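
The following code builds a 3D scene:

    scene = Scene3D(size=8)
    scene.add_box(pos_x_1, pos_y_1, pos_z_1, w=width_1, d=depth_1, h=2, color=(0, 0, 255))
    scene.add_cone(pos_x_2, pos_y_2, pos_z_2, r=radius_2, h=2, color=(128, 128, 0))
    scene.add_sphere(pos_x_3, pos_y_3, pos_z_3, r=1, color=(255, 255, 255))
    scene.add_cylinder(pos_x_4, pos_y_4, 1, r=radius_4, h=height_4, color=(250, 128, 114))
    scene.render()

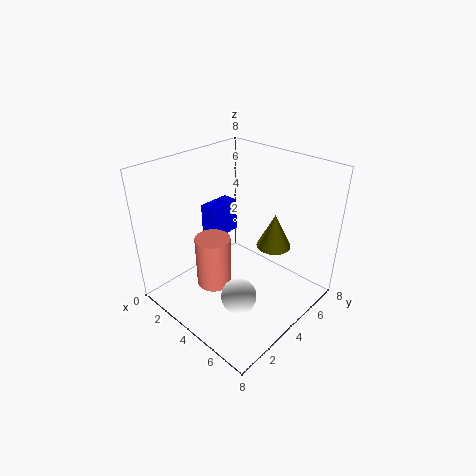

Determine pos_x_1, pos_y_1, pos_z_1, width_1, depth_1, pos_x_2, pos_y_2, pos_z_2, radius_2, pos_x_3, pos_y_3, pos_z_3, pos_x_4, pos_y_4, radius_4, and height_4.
pos_x_1 = 1, pos_y_1 = 4, pos_z_1 = 3, width_1 = 1, depth_1 = 2, pos_x_2 = 5, pos_y_2 = 6, pos_z_2 = 3, radius_2 = 1, pos_x_3 = 5, pos_y_3 = 3, pos_z_3 = 1, pos_x_4 = 3, pos_y_4 = 3, radius_4 = 1, height_4 = 3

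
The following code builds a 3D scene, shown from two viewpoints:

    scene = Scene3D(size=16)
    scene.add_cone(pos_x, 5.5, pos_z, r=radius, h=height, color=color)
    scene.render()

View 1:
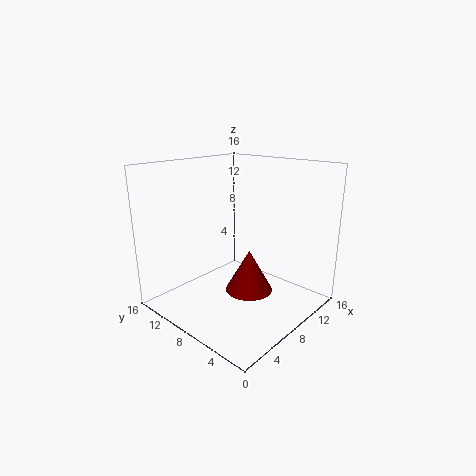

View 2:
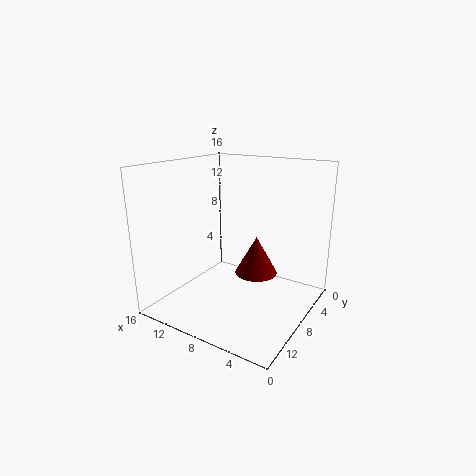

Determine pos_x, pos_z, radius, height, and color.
pos_x = 7
pos_z = 3
radius = 2.5
height = 4.5
color = 'maroon'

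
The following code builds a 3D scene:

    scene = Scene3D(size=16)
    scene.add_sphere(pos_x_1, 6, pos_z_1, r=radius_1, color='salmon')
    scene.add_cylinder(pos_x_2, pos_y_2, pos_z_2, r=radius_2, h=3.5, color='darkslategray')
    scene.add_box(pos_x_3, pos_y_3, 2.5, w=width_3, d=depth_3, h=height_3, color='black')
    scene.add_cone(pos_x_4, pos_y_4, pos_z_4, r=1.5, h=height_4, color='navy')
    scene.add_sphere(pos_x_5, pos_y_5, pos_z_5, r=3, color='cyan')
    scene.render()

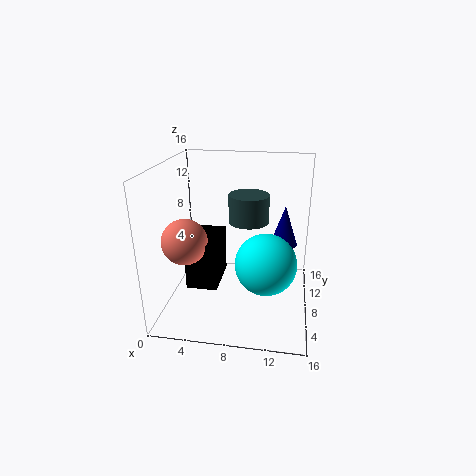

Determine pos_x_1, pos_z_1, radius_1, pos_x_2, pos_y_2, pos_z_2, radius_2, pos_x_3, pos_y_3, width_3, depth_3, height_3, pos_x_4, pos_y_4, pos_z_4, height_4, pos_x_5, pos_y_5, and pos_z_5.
pos_x_1 = 2.5; pos_z_1 = 8; radius_1 = 2.5; pos_x_2 = 8.5; pos_y_2 = 13; pos_z_2 = 8; radius_2 = 2.5; pos_x_3 = 2.5; pos_y_3 = 5.5; width_3 = 3.5; depth_3 = 5.5; height_3 = 5.5; pos_x_4 = 13; pos_y_4 = 9.5; pos_z_4 = 7; height_4 = 4.5; pos_x_5 = 11.5; pos_y_5 = 3.5; pos_z_5 = 7.5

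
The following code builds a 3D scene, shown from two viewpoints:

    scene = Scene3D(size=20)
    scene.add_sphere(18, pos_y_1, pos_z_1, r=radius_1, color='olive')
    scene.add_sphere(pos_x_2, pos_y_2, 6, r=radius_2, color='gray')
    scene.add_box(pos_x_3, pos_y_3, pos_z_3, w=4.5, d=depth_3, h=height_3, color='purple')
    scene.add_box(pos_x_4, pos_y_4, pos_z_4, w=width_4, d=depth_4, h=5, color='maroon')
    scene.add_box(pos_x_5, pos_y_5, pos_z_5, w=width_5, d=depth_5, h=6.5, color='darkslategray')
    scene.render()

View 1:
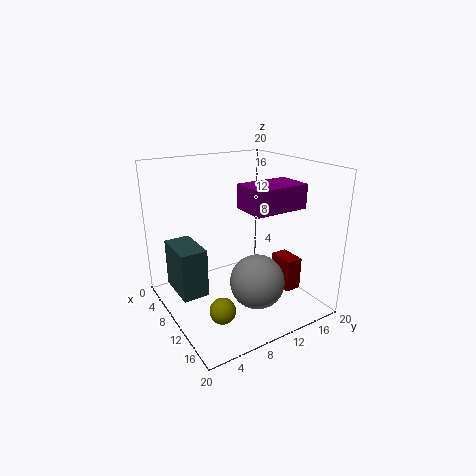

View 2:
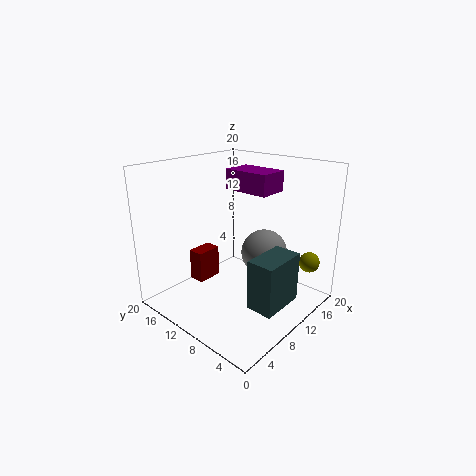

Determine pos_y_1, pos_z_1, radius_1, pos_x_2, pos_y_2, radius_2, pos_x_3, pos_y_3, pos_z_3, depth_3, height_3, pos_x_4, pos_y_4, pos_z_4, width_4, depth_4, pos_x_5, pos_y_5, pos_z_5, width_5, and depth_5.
pos_y_1 = 3; pos_z_1 = 5.5; radius_1 = 1.5; pos_x_2 = 15.5; pos_y_2 = 9.5; radius_2 = 3.5; pos_x_3 = 13; pos_y_3 = 8; pos_z_3 = 15.5; depth_3 = 7; height_3 = 3; pos_x_4 = 9; pos_y_4 = 17; pos_z_4 = 0.5; width_4 = 4; depth_4 = 2.5; pos_x_5 = 5.5; pos_y_5 = 1; pos_z_5 = 3.5; width_5 = 6; depth_5 = 3.5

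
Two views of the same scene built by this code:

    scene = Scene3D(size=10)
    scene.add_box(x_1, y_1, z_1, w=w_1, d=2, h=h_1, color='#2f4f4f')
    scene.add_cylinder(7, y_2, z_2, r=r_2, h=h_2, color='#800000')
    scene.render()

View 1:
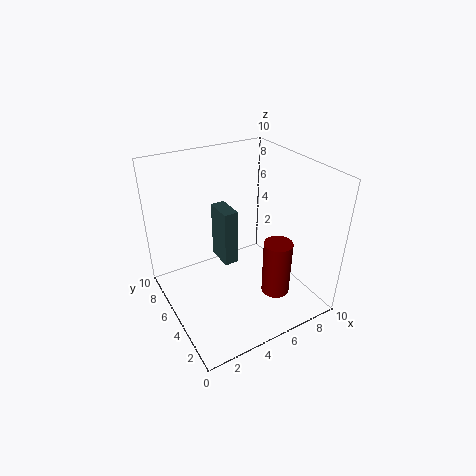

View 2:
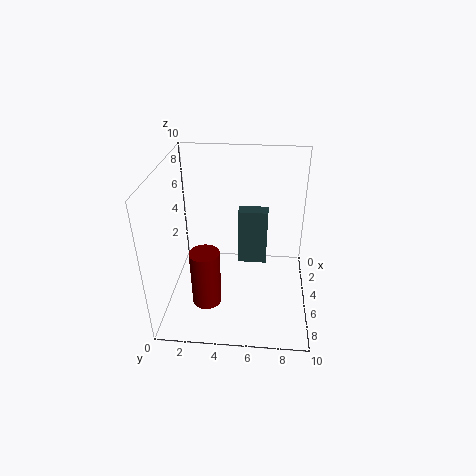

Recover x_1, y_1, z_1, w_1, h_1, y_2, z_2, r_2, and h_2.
x_1 = 4
y_1 = 5
z_1 = 3
w_1 = 1
h_1 = 4
y_2 = 3
z_2 = 1
r_2 = 1
h_2 = 4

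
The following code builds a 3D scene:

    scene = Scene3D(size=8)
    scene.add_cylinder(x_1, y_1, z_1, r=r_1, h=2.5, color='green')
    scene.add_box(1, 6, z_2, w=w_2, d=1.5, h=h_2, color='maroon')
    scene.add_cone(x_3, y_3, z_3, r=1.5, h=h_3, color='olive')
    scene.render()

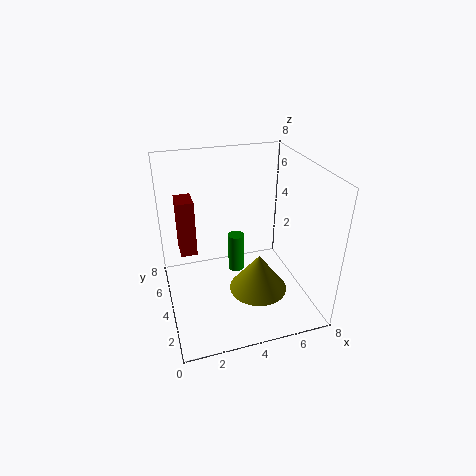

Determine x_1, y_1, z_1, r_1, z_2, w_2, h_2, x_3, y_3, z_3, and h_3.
x_1 = 4.5
y_1 = 6
z_1 = 0.5
r_1 = 0.5
z_2 = 2
w_2 = 1
h_2 = 3.5
x_3 = 4.5
y_3 = 2
z_3 = 2
h_3 = 2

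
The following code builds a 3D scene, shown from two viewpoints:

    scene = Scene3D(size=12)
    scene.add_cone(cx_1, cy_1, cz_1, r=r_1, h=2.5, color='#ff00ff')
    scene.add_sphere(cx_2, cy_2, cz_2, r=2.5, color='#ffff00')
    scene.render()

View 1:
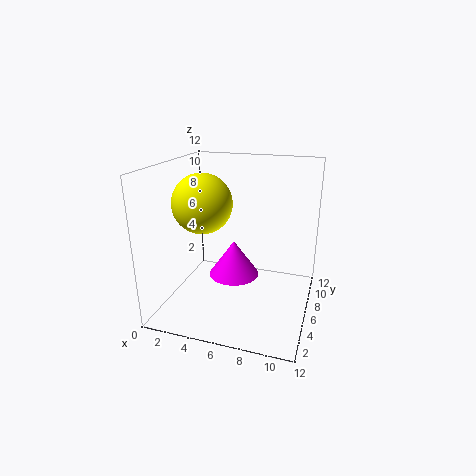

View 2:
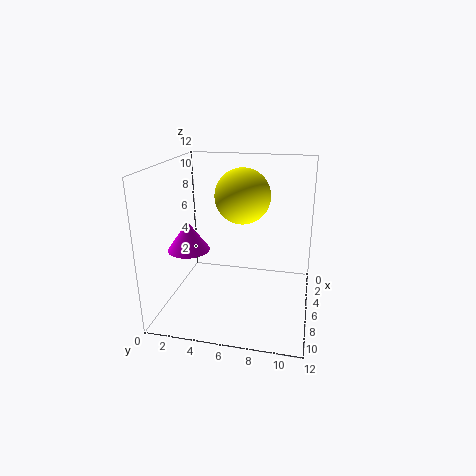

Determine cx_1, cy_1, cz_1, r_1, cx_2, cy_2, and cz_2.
cx_1 = 7
cy_1 = 2
cz_1 = 5
r_1 = 1.75
cx_2 = 3
cy_2 = 5.75
cz_2 = 8.75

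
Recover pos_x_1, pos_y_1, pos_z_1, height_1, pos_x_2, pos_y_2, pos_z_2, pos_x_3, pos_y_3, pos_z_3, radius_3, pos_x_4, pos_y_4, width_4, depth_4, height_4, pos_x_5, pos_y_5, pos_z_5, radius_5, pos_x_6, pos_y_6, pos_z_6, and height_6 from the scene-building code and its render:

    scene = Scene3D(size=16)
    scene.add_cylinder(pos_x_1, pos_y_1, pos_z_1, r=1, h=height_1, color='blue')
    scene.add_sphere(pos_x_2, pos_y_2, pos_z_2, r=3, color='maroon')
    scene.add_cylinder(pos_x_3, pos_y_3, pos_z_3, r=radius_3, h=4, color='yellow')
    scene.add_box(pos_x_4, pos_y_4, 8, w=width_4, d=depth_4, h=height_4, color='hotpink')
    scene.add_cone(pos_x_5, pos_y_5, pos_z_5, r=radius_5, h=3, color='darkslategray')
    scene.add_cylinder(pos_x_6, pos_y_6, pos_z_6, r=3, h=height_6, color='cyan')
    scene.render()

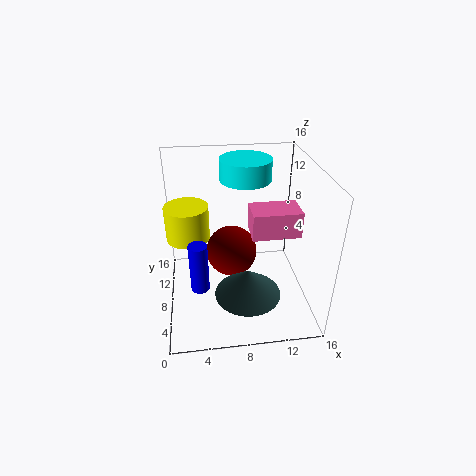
pos_x_1 = 3.5; pos_y_1 = 5.5; pos_z_1 = 3.5; height_1 = 5.5; pos_x_2 = 7.5; pos_y_2 = 10; pos_z_2 = 5; pos_x_3 = 2.5; pos_y_3 = 10.5; pos_z_3 = 7; radius_3 = 2.5; pos_x_4 = 9.5; pos_y_4 = 7; width_4 = 5.5; depth_4 = 3.5; height_4 = 3; pos_x_5 = 8.5; pos_y_5 = 4; pos_z_5 = 3.5; radius_5 = 3.5; pos_x_6 = 9.5; pos_y_6 = 12.5; pos_z_6 = 13; height_6 = 2.5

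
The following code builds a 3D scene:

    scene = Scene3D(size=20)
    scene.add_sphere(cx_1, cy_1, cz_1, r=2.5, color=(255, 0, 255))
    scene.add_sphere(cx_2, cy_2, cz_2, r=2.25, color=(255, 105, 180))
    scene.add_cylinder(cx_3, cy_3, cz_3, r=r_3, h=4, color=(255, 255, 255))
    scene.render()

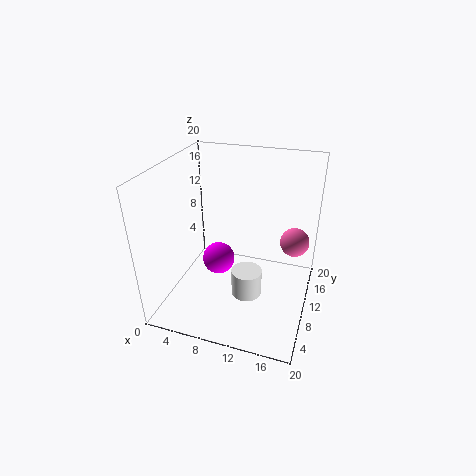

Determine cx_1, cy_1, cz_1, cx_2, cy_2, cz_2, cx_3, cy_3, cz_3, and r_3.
cx_1 = 5.75
cy_1 = 13
cz_1 = 3.75
cx_2 = 17
cy_2 = 17
cz_2 = 6.5
cx_3 = 11.25
cy_3 = 10.25
cz_3 = 0.5
r_3 = 2.25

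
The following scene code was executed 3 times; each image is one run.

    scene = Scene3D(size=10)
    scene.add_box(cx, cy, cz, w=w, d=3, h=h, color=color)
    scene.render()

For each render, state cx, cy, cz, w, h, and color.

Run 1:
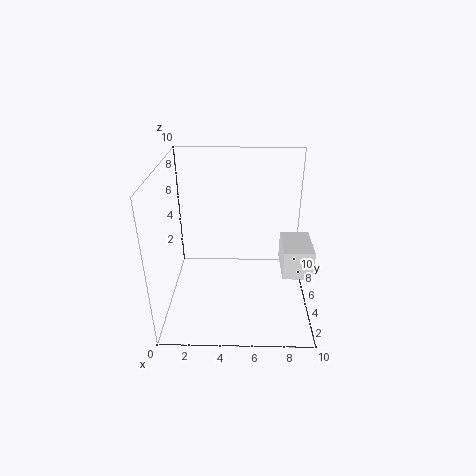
cx = 8
cy = 3
cz = 3
w = 2
h = 2
color = 'white'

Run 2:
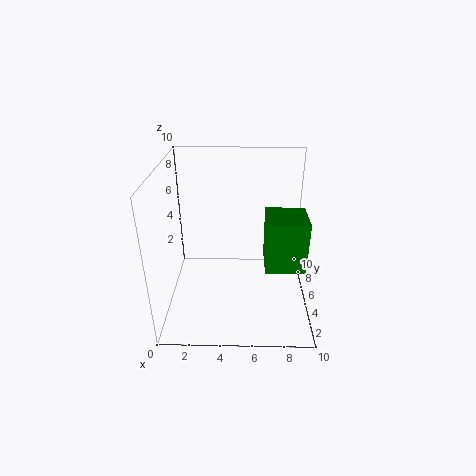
cx = 7
cy = 5
cz = 2
w = 3
h = 4
color = 'green'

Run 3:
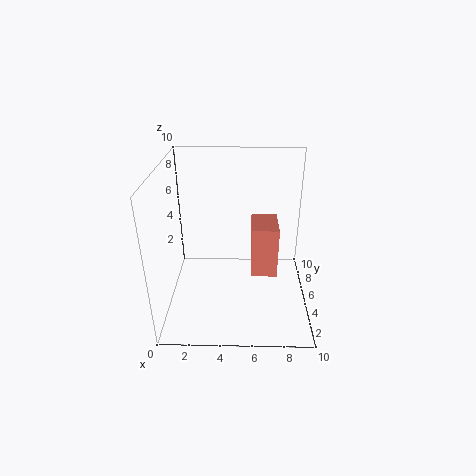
cx = 6
cy = 6
cz = 1
w = 2
h = 4
color = 'salmon'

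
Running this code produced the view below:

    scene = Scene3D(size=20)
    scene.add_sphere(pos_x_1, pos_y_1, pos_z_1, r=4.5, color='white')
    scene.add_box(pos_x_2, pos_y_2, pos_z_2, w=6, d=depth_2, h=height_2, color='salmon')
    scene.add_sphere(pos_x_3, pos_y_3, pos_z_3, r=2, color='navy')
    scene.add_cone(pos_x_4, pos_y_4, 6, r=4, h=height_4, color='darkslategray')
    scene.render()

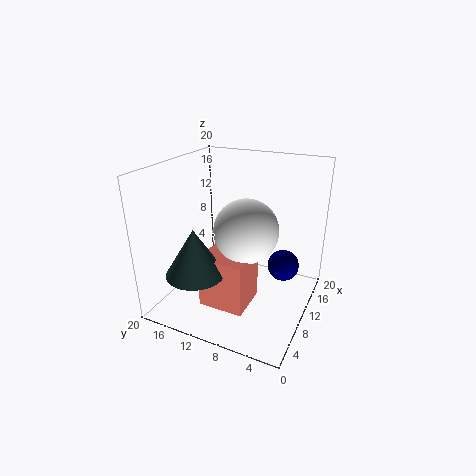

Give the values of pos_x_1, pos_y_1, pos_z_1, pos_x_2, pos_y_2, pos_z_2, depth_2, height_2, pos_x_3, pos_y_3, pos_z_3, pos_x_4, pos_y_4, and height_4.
pos_x_1 = 10.5, pos_y_1 = 9, pos_z_1 = 11, pos_x_2 = 5.5, pos_y_2 = 7.5, pos_z_2 = 0.5, depth_2 = 6.5, height_2 = 7.5, pos_x_3 = 9, pos_y_3 = 3, pos_z_3 = 8, pos_x_4 = 5, pos_y_4 = 14, height_4 = 6.5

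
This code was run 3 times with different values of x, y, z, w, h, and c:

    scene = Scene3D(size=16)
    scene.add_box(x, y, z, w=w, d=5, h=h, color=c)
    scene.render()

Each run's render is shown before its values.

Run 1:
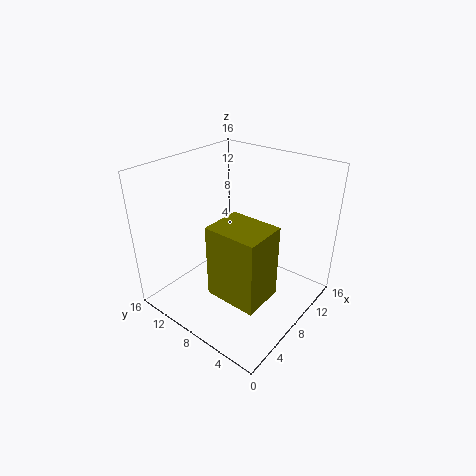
x = 1, y = 1, z = 6, w = 4, h = 7, c = 'olive'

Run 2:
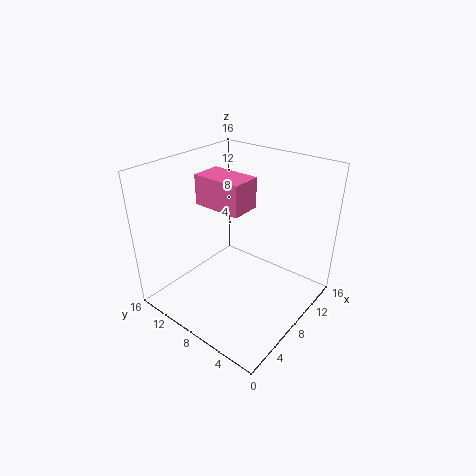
x = 4, y = 5, z = 13, w = 3, h = 3, c = 'hotpink'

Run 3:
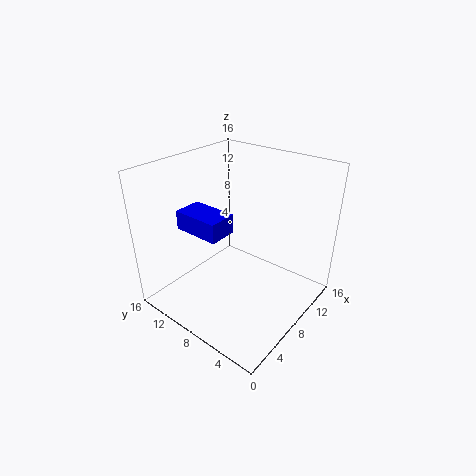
x = 3, y = 7, z = 10, w = 3, h = 2, c = 'blue'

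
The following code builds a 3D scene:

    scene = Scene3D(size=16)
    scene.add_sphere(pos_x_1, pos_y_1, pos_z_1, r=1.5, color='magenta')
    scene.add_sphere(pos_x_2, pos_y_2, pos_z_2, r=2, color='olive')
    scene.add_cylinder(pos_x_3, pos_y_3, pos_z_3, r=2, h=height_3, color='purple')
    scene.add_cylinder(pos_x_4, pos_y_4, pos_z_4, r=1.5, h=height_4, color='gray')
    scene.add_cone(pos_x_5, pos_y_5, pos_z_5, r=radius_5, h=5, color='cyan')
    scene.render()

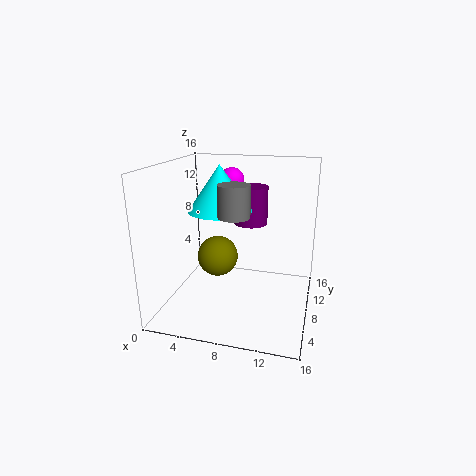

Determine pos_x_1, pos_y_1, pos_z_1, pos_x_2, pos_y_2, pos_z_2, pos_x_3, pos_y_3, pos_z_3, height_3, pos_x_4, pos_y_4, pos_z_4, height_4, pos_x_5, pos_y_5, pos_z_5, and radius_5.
pos_x_1 = 6
pos_y_1 = 12.5
pos_z_1 = 13.5
pos_x_2 = 7
pos_y_2 = 4
pos_z_2 = 7.5
pos_x_3 = 8.5
pos_y_3 = 12
pos_z_3 = 8.5
height_3 = 4.5
pos_x_4 = 9
pos_y_4 = 3
pos_z_4 = 12
height_4 = 3
pos_x_5 = 6
pos_y_5 = 8
pos_z_5 = 11
radius_5 = 3.5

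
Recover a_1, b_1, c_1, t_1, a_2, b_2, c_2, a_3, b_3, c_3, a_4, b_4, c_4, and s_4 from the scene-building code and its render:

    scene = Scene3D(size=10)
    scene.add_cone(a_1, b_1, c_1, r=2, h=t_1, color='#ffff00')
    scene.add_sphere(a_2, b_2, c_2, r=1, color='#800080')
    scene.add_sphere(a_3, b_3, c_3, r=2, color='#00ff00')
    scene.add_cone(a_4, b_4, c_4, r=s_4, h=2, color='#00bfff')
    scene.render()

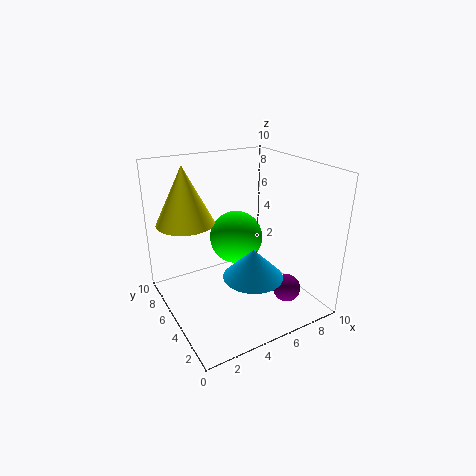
a_1 = 2, b_1 = 7, c_1 = 6, t_1 = 4, a_2 = 8, b_2 = 3, c_2 = 1, a_3 = 6, b_3 = 7, c_3 = 4, a_4 = 5, b_4 = 3, c_4 = 3, s_4 = 2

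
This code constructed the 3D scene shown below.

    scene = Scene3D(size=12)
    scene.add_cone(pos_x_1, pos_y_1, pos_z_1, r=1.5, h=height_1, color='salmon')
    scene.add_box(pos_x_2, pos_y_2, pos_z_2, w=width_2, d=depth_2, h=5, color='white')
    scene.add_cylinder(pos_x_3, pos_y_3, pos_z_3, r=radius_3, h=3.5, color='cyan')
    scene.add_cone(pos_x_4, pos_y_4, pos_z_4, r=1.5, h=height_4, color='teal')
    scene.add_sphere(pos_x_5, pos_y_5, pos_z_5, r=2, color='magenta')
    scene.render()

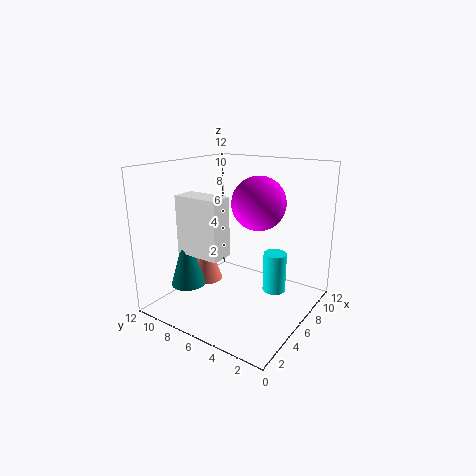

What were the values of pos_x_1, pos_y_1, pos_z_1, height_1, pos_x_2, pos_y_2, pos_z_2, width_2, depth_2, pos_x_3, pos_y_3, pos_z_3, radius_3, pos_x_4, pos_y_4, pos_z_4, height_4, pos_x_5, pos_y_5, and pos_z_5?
pos_x_1 = 6.5, pos_y_1 = 10, pos_z_1 = 1, height_1 = 4.5, pos_x_2 = 3.5, pos_y_2 = 6.5, pos_z_2 = 4.5, width_2 = 2, depth_2 = 4, pos_x_3 = 8, pos_y_3 = 3.5, pos_z_3 = 1, radius_3 = 1, pos_x_4 = 4, pos_y_4 = 10, pos_z_4 = 1.5, height_4 = 5, pos_x_5 = 5, pos_y_5 = 3.5, pos_z_5 = 9.5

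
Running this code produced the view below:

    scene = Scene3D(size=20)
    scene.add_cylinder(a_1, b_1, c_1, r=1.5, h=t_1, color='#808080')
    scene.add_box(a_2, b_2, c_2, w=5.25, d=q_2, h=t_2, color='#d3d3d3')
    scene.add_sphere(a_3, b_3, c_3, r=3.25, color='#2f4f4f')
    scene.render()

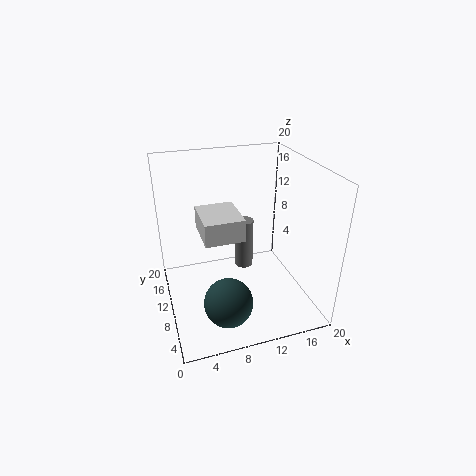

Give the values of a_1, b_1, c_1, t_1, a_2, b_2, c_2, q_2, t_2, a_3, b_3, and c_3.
a_1 = 13.25
b_1 = 16.75
c_1 = 0.75
t_1 = 8.25
a_2 = 4.75
b_2 = 6.75
c_2 = 11.25
q_2 = 6.25
t_2 = 3
a_3 = 7
b_3 = 4.75
c_3 = 3.5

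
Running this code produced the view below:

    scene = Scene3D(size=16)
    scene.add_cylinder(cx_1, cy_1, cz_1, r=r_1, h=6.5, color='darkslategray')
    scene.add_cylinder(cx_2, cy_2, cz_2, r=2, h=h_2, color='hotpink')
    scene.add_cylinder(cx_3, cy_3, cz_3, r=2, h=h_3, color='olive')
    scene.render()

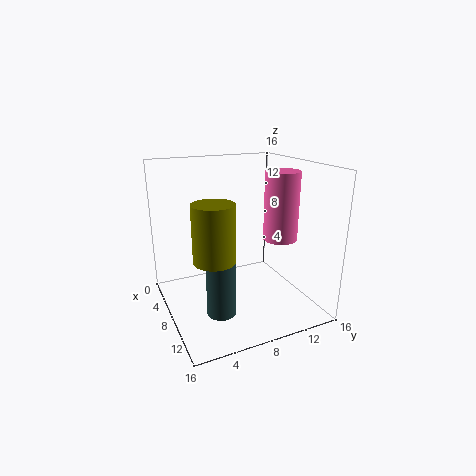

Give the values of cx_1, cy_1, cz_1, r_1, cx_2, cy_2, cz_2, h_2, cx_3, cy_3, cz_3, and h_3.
cx_1 = 11.5
cy_1 = 4.5
cz_1 = 1.5
r_1 = 1.5
cx_2 = 8
cy_2 = 13.5
cz_2 = 7
h_2 = 8
cx_3 = 12.5
cy_3 = 3.5
cz_3 = 8
h_3 = 5.5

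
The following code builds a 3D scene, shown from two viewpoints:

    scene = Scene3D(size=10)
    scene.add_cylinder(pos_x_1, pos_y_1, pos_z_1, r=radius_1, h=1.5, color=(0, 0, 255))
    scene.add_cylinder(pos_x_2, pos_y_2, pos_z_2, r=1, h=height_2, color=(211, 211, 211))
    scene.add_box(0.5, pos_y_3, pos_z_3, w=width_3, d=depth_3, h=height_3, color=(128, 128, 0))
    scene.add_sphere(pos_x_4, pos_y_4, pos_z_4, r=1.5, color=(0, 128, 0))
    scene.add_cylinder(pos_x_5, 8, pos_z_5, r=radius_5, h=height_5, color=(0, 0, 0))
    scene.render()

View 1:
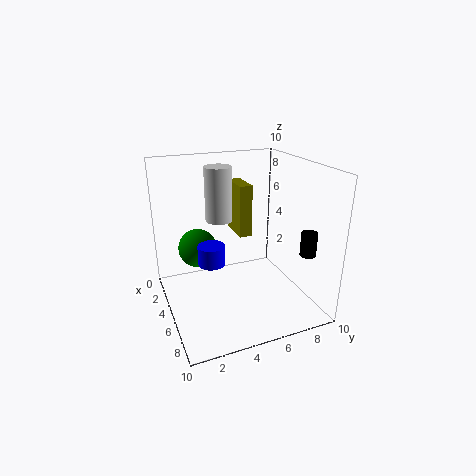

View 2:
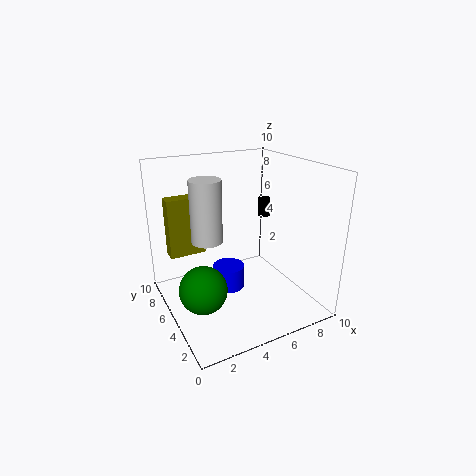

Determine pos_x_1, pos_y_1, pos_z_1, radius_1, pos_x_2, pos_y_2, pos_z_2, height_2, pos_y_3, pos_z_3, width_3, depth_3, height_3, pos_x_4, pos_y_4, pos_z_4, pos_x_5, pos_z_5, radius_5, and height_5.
pos_x_1 = 3.5; pos_y_1 = 3.5; pos_z_1 = 2.5; radius_1 = 1; pos_x_2 = 2.5; pos_y_2 = 4.5; pos_z_2 = 5.5; height_2 = 4; pos_y_3 = 6; pos_z_3 = 4; width_3 = 2.5; depth_3 = 1; height_3 = 4; pos_x_4 = 1.5; pos_y_4 = 3; pos_z_4 = 3; pos_x_5 = 9; pos_z_5 = 5; radius_5 = 0.5; height_5 = 1.5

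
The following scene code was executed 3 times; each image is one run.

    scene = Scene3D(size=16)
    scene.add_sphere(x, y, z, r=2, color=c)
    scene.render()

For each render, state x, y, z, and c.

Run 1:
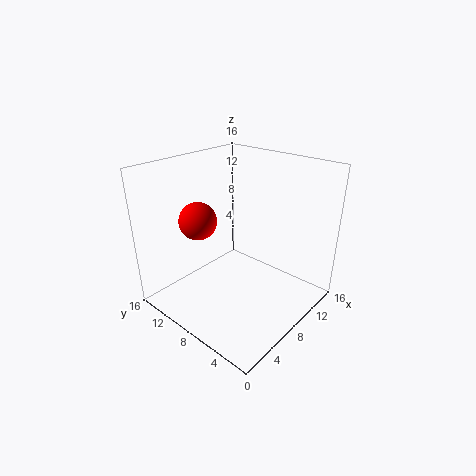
x = 4.5; y = 10.5; z = 10.5; c = 'red'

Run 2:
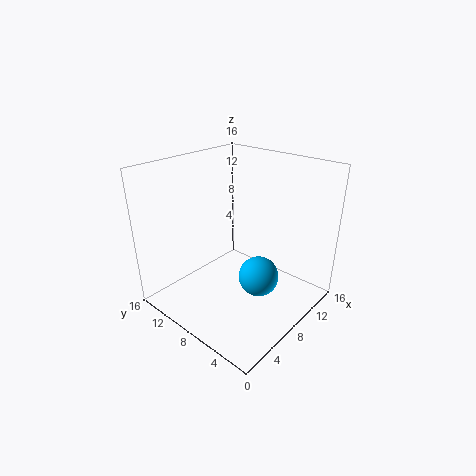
x = 6; y = 3.5; z = 6; c = 'deepskyblue'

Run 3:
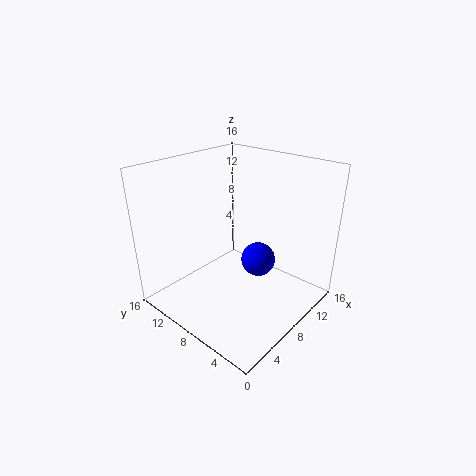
x = 10.5; y = 7; z = 4.5; c = 'blue'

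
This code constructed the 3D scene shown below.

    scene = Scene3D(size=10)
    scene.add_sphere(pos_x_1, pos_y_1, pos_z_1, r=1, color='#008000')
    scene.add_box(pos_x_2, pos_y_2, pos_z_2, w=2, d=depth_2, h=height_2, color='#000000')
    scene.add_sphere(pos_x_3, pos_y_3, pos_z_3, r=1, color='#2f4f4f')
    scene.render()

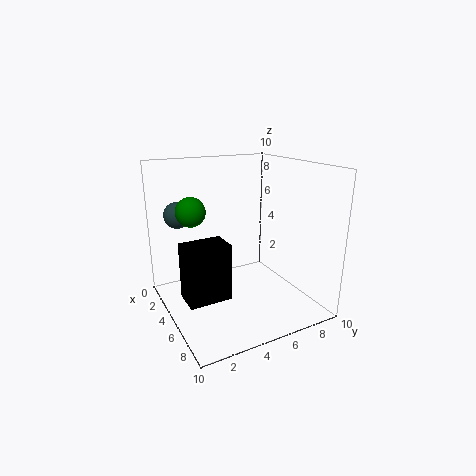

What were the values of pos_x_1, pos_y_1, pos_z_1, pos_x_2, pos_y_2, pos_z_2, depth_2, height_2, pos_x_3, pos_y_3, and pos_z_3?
pos_x_1 = 4; pos_y_1 = 2; pos_z_1 = 7; pos_x_2 = 4; pos_y_2 = 1; pos_z_2 = 1; depth_2 = 3; height_2 = 4; pos_x_3 = 1; pos_y_3 = 2; pos_z_3 = 6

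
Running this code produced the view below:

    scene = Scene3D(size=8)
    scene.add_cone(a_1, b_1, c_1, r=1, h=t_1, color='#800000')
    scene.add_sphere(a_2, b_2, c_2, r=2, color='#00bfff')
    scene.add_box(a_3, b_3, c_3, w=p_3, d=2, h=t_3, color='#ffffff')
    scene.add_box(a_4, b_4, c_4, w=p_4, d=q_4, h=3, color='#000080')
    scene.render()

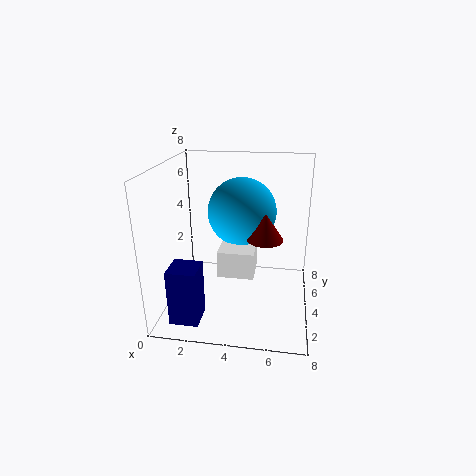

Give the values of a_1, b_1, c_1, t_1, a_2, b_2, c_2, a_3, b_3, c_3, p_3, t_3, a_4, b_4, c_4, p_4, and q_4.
a_1 = 5.5; b_1 = 4; c_1 = 4; t_1 = 1.5; a_2 = 4; b_2 = 5.5; c_2 = 5; a_3 = 3; b_3 = 3; c_3 = 2; p_3 = 2; t_3 = 1.5; a_4 = 1; b_4 = 0.5; c_4 = 0.5; p_4 = 1.5; q_4 = 1.5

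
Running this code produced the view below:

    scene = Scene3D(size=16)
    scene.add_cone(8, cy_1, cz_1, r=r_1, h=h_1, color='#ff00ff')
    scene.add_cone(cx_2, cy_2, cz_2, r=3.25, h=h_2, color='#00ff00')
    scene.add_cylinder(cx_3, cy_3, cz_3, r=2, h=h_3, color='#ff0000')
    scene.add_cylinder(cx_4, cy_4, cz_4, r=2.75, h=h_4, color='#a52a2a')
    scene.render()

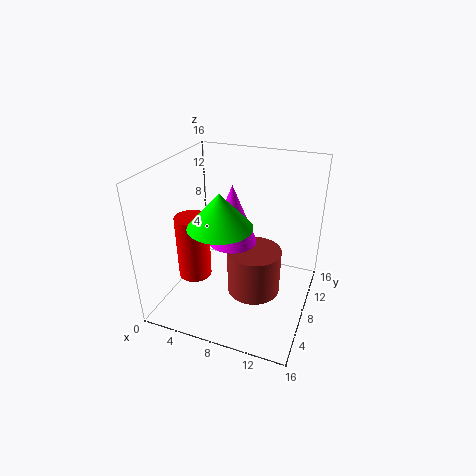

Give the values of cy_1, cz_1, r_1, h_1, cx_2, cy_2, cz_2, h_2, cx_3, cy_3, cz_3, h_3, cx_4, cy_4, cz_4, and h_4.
cy_1 = 6.5; cz_1 = 8.5; r_1 = 2.5; h_1 = 6.25; cx_2 = 7.5; cy_2 = 4.5; cz_2 = 11; h_2 = 3.5; cx_3 = 2.25; cy_3 = 8; cz_3 = 1.75; h_3 = 7.75; cx_4 = 10.75; cy_4 = 5.5; cz_4 = 3.75; h_4 = 4.75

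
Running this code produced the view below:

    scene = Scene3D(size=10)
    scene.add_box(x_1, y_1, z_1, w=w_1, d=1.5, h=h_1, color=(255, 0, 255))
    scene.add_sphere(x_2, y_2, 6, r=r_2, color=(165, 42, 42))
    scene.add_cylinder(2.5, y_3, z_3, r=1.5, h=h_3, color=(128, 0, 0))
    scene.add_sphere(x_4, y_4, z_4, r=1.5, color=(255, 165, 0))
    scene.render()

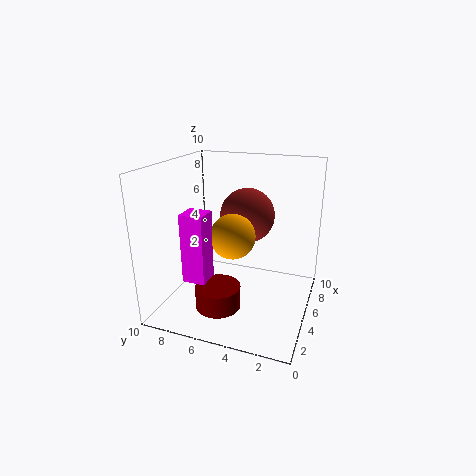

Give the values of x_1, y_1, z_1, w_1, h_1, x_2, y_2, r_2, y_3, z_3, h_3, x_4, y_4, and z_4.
x_1 = 1.5; y_1 = 6; z_1 = 3; w_1 = 1.5; h_1 = 4.5; x_2 = 7; y_2 = 5; r_2 = 2; y_3 = 5.5; z_3 = 1; h_3 = 1.5; x_4 = 4; y_4 = 5; z_4 = 5.5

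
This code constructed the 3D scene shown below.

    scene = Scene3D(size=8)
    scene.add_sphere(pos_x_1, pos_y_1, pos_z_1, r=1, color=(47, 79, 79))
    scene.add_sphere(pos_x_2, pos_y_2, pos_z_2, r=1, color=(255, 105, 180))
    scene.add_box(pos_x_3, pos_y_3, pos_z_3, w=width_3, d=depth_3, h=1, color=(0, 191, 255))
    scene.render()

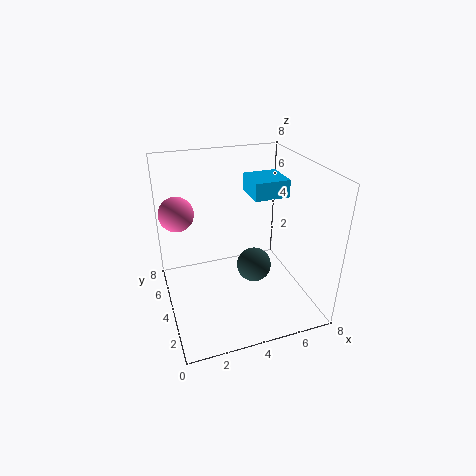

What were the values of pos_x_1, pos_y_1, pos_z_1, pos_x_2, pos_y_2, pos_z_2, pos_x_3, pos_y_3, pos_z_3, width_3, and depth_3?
pos_x_1 = 5, pos_y_1 = 4, pos_z_1 = 2, pos_x_2 = 1, pos_y_2 = 6, pos_z_2 = 5, pos_x_3 = 5, pos_y_3 = 4, pos_z_3 = 6, width_3 = 2, depth_3 = 2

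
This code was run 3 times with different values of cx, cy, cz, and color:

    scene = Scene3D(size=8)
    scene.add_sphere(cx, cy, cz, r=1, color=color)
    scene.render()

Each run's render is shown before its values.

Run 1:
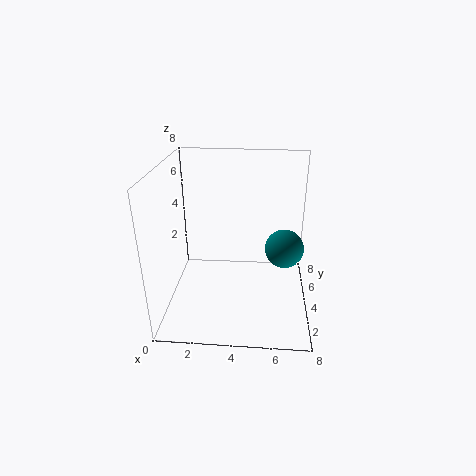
cx = 6.5; cy = 3; cz = 4; color = 'teal'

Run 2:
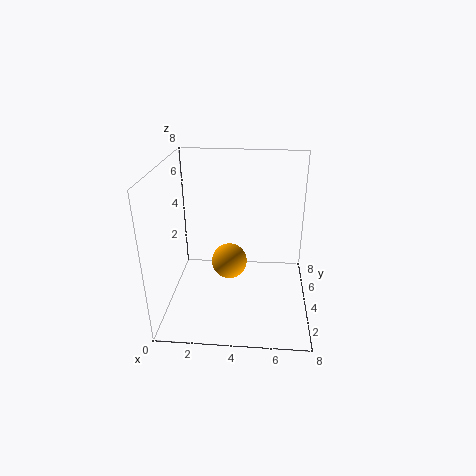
cx = 3.5; cy = 4; cz = 2.5; color = 'orange'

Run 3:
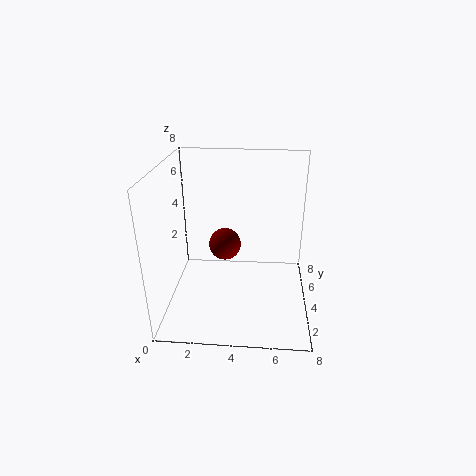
cx = 3; cy = 6; cz = 2.5; color = 'maroon'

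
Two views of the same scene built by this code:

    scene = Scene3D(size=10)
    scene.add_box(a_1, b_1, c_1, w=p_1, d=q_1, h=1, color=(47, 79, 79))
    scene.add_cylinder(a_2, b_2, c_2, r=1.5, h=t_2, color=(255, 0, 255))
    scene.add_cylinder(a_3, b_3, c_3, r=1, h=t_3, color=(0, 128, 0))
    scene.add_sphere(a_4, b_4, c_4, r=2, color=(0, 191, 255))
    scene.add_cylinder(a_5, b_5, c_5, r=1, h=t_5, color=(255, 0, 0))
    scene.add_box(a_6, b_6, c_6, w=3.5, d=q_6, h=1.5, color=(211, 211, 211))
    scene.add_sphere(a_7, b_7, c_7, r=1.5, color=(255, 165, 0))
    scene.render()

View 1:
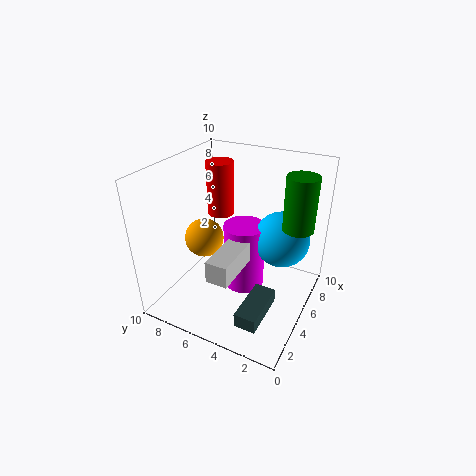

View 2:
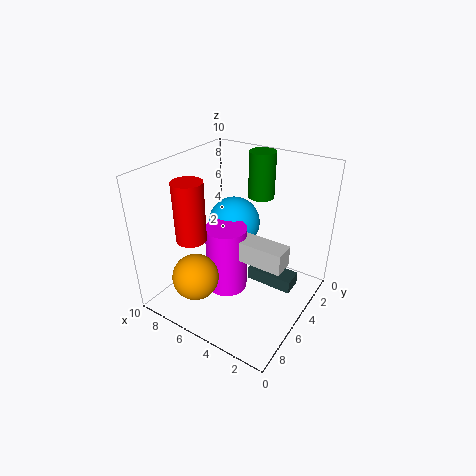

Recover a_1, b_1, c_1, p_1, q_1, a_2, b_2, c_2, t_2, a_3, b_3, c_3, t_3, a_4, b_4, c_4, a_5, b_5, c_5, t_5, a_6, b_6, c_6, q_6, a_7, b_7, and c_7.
a_1 = 1.5, b_1 = 2, c_1 = 0.5, p_1 = 3.5, q_1 = 1.5, a_2 = 6, b_2 = 5, c_2 = 0.5, t_2 = 5, a_3 = 5.5, b_3 = 1, c_3 = 6.5, t_3 = 3.5, a_4 = 7, b_4 = 2.5, c_4 = 4.5, a_5 = 7, b_5 = 7.5, c_5 = 5.5, t_5 = 4, a_6 = 1.5, b_6 = 4, c_6 = 3.5, q_6 = 1.5, a_7 = 6, b_7 = 8.5, c_7 = 3.5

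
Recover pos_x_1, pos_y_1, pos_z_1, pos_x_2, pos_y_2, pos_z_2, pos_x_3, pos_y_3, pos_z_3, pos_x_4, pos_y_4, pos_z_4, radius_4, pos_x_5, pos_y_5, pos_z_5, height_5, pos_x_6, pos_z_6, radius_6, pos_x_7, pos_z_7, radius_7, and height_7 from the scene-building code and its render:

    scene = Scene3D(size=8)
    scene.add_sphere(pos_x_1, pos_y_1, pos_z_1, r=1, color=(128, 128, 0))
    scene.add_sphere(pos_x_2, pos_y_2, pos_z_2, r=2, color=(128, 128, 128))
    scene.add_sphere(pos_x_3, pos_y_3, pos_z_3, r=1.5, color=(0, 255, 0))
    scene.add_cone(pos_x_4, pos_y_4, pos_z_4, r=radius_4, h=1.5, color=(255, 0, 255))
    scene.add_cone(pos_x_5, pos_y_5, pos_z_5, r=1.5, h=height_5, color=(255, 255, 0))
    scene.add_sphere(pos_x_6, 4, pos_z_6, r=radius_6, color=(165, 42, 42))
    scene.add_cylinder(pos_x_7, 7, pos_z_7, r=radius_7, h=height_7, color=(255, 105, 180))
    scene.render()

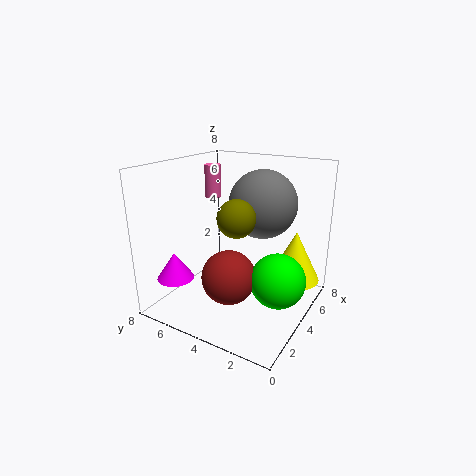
pos_x_1 = 3
pos_y_1 = 3.5
pos_z_1 = 5.5
pos_x_2 = 6
pos_y_2 = 3.5
pos_z_2 = 5.5
pos_x_3 = 4
pos_y_3 = 1.5
pos_z_3 = 2
pos_x_4 = 1.5
pos_y_4 = 6.5
pos_z_4 = 2
radius_4 = 1
pos_x_5 = 6.5
pos_y_5 = 1.5
pos_z_5 = 1
height_5 = 3
pos_x_6 = 3
pos_z_6 = 2
radius_6 = 1.5
pos_x_7 = 6
pos_z_7 = 5.5
radius_7 = 0.5
height_7 = 2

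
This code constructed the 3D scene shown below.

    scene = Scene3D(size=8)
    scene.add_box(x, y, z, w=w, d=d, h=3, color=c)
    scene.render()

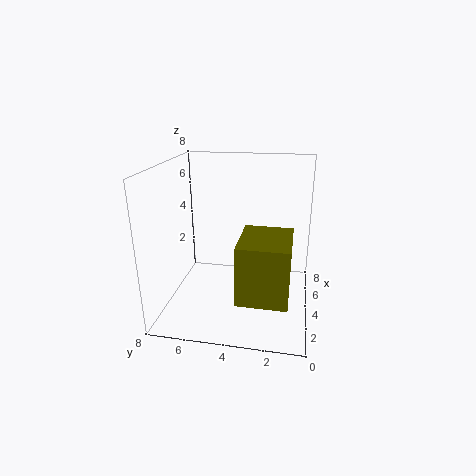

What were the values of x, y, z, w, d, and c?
x = 0.5, y = 1, z = 2, w = 3, d = 2.5, c = 'olive'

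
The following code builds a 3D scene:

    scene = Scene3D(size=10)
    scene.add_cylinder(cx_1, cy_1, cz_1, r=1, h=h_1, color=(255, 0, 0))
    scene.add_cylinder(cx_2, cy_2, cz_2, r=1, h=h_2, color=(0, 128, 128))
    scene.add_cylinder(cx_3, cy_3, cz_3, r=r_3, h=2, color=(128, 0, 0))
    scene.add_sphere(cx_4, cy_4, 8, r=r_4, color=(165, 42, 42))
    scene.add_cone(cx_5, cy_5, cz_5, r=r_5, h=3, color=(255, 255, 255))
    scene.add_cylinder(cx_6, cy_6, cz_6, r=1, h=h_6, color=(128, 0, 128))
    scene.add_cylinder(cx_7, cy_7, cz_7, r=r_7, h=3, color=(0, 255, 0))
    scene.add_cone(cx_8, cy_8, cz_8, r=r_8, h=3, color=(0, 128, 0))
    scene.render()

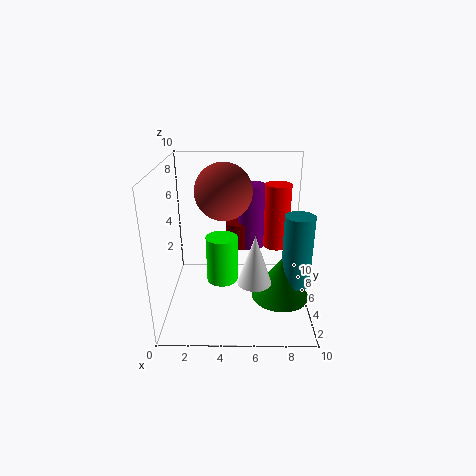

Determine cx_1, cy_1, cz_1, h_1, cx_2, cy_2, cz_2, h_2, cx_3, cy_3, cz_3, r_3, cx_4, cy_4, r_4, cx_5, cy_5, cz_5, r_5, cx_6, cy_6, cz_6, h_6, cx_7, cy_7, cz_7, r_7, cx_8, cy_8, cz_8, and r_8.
cx_1 = 8, cy_1 = 8, cz_1 = 3, h_1 = 5, cx_2 = 9, cy_2 = 4, cz_2 = 2, h_2 = 5, cx_3 = 5, cy_3 = 8, cz_3 = 3, r_3 = 1, cx_4 = 4, cy_4 = 6, r_4 = 2, cx_5 = 6, cy_5 = 1, cz_5 = 4, r_5 = 1, cx_6 = 6, cy_6 = 8, cz_6 = 3, h_6 = 5, cx_7 = 4, cy_7 = 3, cz_7 = 3, r_7 = 1, cx_8 = 8, cy_8 = 4, cz_8 = 1, r_8 = 2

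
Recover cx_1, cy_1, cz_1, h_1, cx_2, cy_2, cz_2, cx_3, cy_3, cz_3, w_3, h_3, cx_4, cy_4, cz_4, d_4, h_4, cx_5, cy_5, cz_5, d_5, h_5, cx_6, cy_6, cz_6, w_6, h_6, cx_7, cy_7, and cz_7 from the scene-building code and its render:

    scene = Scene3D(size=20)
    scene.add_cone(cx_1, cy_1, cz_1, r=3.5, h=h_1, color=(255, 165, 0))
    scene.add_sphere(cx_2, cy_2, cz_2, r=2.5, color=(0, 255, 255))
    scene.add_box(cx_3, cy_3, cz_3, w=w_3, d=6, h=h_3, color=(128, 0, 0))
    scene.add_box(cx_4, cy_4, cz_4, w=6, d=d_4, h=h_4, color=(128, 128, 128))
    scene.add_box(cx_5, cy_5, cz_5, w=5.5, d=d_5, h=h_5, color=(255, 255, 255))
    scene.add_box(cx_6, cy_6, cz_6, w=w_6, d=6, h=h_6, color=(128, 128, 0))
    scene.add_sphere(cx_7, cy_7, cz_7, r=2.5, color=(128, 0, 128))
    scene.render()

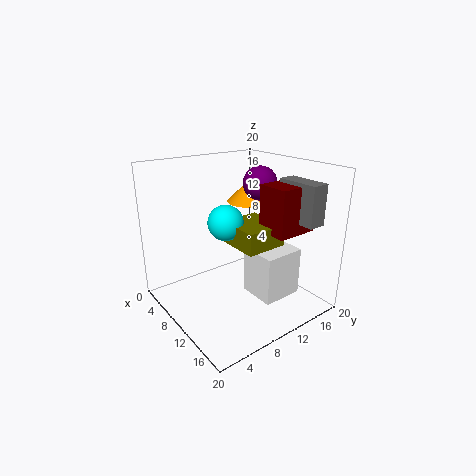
cx_1 = 5
cy_1 = 16
cz_1 = 13
h_1 = 3.5
cx_2 = 8.5
cy_2 = 9
cz_2 = 12
cx_3 = 11.5
cy_3 = 12.5
cz_3 = 11
w_3 = 4.5
h_3 = 6.5
cx_4 = 12
cy_4 = 15.5
cz_4 = 12.5
d_4 = 2.5
h_4 = 5.5
cx_5 = 9.5
cy_5 = 11.5
cz_5 = 1
d_5 = 6
h_5 = 7
cx_6 = 7.5
cy_6 = 9
cz_6 = 9
w_6 = 6.5
h_6 = 3
cx_7 = 8
cy_7 = 15.5
cz_7 = 16.5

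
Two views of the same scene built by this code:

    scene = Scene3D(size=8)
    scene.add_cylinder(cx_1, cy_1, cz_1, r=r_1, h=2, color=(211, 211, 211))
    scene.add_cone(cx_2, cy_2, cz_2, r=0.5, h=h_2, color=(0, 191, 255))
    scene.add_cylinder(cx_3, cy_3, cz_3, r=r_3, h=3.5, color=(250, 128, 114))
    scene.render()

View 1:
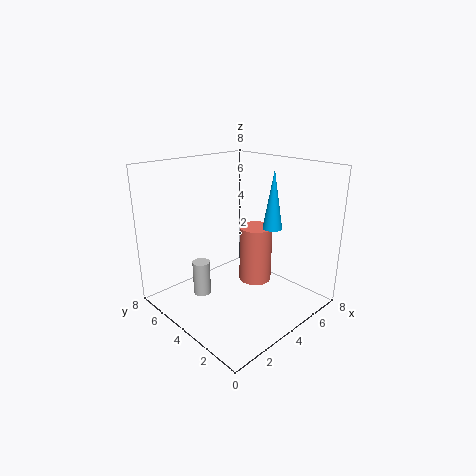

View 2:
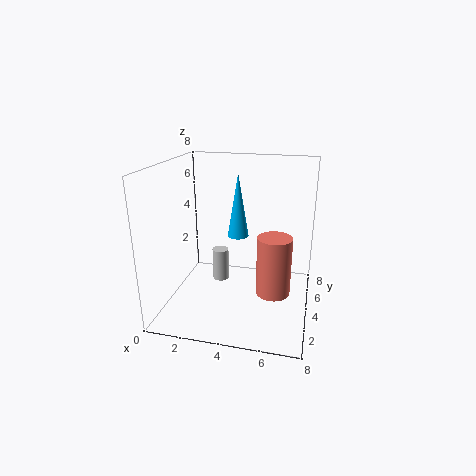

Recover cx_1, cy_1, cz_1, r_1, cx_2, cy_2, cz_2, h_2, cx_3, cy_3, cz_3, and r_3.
cx_1 = 2.5; cy_1 = 5.5; cz_1 = 0.5; r_1 = 0.5; cx_2 = 4.5; cy_2 = 2; cz_2 = 5; h_2 = 3; cx_3 = 6; cy_3 = 4.5; cz_3 = 0.5; r_3 = 1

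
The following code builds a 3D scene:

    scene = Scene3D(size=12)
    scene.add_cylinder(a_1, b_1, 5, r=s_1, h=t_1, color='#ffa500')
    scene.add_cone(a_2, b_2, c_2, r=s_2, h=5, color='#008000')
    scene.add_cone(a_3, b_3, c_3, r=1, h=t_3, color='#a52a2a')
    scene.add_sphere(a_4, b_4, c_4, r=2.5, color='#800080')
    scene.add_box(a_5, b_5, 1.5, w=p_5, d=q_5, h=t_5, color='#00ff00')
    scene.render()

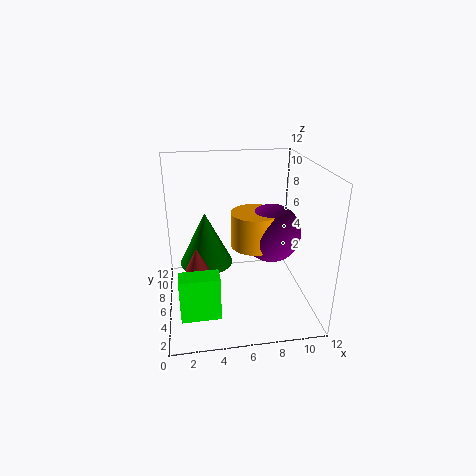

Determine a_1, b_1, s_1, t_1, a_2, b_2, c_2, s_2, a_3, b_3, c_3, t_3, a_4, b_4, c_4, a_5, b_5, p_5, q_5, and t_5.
a_1 = 7.5; b_1 = 6.5; s_1 = 2; t_1 = 3; a_2 = 3.5; b_2 = 9.5; c_2 = 2; s_2 = 2.5; a_3 = 2.5; b_3 = 6.5; c_3 = 3; t_3 = 2; a_4 = 9; b_4 = 6.5; c_4 = 6; a_5 = 1; b_5 = 1.5; p_5 = 3; q_5 = 1.5; t_5 = 3.5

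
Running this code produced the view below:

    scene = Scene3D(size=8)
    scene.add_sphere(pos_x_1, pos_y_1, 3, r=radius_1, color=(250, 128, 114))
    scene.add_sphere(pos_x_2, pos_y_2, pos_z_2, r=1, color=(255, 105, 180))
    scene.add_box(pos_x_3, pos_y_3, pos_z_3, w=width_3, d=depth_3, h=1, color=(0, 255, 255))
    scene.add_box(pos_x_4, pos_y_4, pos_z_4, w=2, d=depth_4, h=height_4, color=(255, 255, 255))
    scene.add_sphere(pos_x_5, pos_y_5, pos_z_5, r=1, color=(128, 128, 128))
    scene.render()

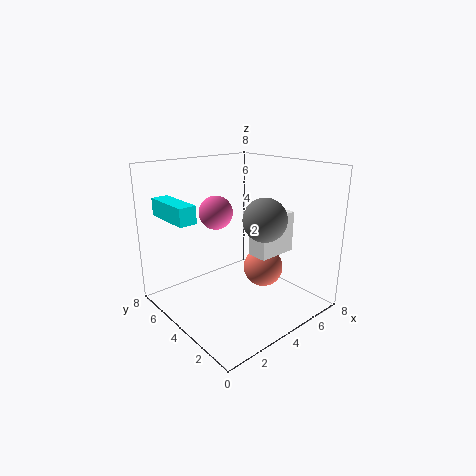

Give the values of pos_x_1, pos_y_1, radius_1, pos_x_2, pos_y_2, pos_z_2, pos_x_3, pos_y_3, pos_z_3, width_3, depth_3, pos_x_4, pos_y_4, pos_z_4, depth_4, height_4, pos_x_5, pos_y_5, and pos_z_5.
pos_x_1 = 4; pos_y_1 = 2; radius_1 = 1; pos_x_2 = 4; pos_y_2 = 6; pos_z_2 = 5; pos_x_3 = 1; pos_y_3 = 5; pos_z_3 = 5; width_3 = 1; depth_3 = 3; pos_x_4 = 3; pos_y_4 = 1; pos_z_4 = 4; depth_4 = 1; height_4 = 2; pos_x_5 = 3; pos_y_5 = 1; pos_z_5 = 6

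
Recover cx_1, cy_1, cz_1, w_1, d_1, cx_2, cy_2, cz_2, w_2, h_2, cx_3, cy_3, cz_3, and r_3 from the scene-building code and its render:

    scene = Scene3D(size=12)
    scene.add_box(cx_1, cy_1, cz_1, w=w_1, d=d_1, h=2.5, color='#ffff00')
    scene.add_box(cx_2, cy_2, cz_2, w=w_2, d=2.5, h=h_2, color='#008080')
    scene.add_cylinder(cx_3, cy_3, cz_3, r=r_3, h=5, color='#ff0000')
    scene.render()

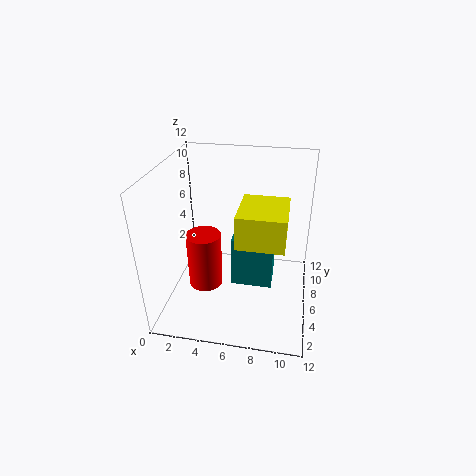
cx_1 = 6.5; cy_1 = 2; cz_1 = 7.5; w_1 = 3.5; d_1 = 4; cx_2 = 5.5; cy_2 = 5.5; cz_2 = 1.5; w_2 = 3.5; h_2 = 4.5; cx_3 = 3; cy_3 = 6; cz_3 = 1; r_3 = 1.5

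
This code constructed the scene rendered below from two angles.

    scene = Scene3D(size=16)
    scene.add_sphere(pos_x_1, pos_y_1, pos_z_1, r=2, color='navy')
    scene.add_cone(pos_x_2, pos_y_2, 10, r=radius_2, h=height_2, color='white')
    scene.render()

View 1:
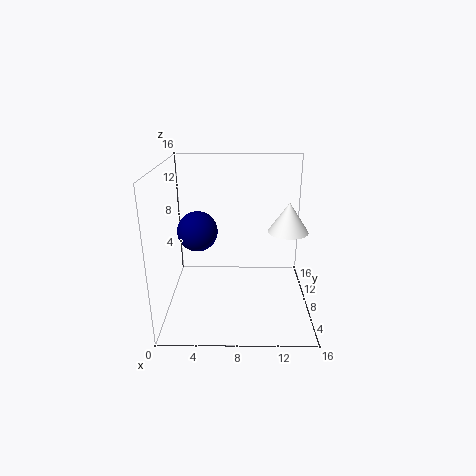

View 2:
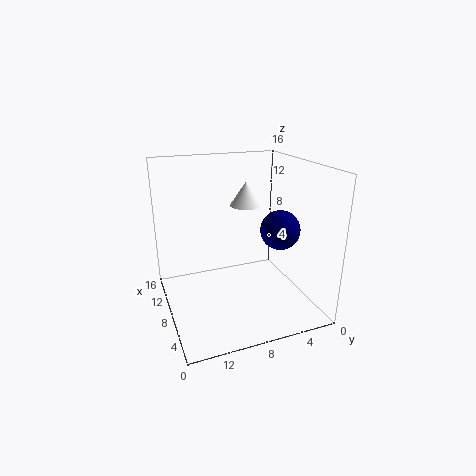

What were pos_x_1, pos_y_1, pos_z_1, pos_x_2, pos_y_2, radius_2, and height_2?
pos_x_1 = 4, pos_y_1 = 5, pos_z_1 = 10, pos_x_2 = 13, pos_y_2 = 5, radius_2 = 2, height_2 = 3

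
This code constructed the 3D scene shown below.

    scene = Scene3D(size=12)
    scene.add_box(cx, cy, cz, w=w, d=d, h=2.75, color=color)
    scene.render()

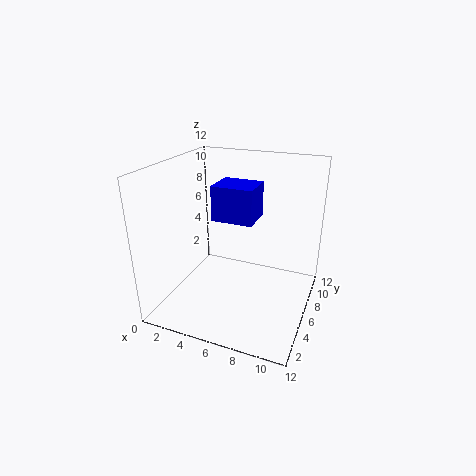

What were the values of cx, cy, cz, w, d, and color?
cx = 4.5, cy = 4.25, cz = 8, w = 3.25, d = 2.75, color = 'blue'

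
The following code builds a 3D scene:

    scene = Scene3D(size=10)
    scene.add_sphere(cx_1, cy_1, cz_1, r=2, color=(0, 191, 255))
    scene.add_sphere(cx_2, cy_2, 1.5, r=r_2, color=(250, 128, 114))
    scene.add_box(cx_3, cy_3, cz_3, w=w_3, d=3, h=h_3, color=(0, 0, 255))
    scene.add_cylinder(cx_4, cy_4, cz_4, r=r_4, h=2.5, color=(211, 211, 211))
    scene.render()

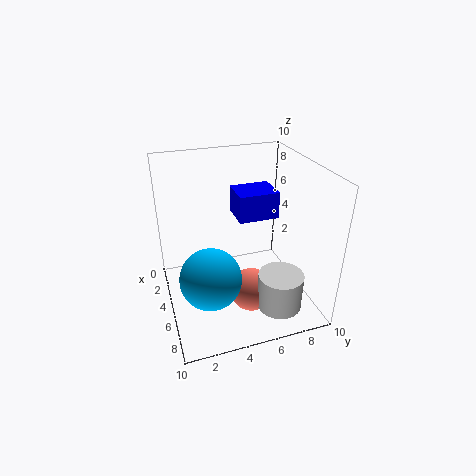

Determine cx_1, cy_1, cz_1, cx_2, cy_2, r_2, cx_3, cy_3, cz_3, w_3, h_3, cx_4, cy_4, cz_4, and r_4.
cx_1 = 7
cy_1 = 2.5
cz_1 = 3.5
cx_2 = 6.5
cy_2 = 5.5
r_2 = 1.5
cx_3 = 1.5
cy_3 = 5.5
cz_3 = 5.5
w_3 = 2.5
h_3 = 2
cx_4 = 8
cy_4 = 7
cz_4 = 1
r_4 = 1.5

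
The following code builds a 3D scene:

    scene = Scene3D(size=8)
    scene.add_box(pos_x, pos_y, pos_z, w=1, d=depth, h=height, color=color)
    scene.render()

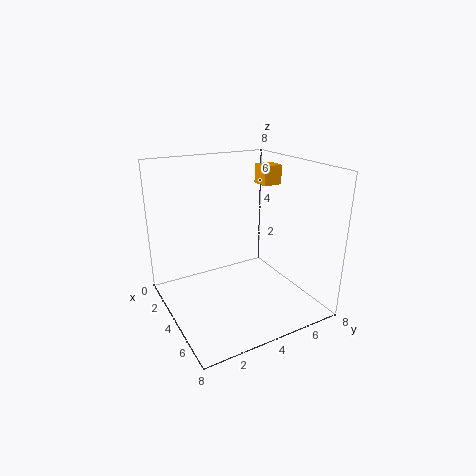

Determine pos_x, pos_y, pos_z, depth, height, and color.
pos_x = 4, pos_y = 5, pos_z = 7, depth = 1, height = 1, color = 'orange'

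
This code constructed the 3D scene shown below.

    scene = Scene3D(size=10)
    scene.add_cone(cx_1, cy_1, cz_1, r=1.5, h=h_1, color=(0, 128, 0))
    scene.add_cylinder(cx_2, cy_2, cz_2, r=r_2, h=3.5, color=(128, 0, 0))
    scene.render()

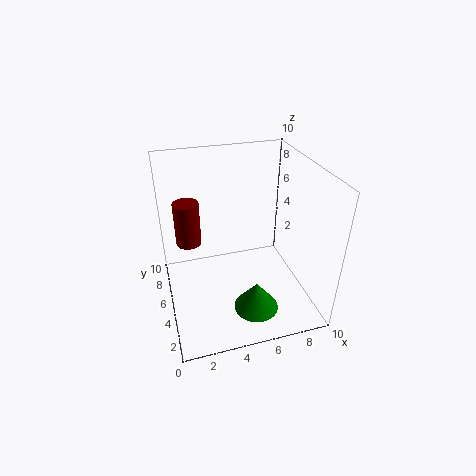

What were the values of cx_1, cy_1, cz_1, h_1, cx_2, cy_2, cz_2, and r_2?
cx_1 = 5.5
cy_1 = 2.25
cz_1 = 1
h_1 = 2
cx_2 = 2
cy_2 = 8.75
cz_2 = 2.75
r_2 = 1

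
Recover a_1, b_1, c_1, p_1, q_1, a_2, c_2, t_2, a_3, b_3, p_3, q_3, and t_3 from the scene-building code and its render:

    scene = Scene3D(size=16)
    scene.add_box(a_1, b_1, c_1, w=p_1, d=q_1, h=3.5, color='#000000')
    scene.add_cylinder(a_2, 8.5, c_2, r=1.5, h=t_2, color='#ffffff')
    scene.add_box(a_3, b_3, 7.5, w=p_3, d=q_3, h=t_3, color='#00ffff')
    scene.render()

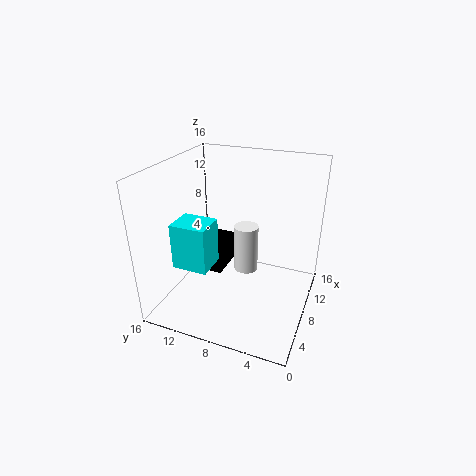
a_1 = 9.5; b_1 = 11; c_1 = 1.5; p_1 = 5; q_1 = 3.5; a_2 = 12; c_2 = 1.5; t_2 = 6; a_3 = 1; b_3 = 8.5; p_3 = 3; q_3 = 3.5; t_3 = 4.5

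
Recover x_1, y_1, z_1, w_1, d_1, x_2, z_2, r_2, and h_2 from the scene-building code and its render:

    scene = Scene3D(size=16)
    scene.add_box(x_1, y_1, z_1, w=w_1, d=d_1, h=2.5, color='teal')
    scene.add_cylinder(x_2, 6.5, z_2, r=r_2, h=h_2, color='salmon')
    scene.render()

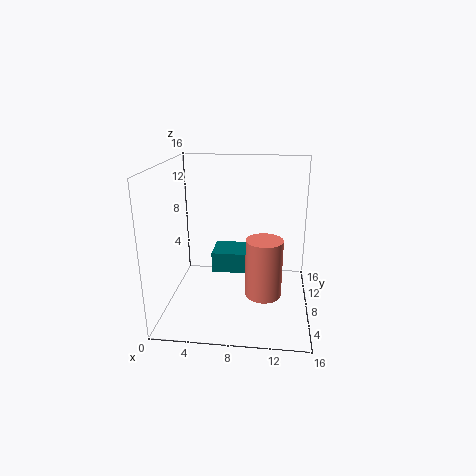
x_1 = 4.5; y_1 = 10; z_1 = 2.5; w_1 = 5; d_1 = 4; x_2 = 11; z_2 = 2; r_2 = 2; h_2 = 6.5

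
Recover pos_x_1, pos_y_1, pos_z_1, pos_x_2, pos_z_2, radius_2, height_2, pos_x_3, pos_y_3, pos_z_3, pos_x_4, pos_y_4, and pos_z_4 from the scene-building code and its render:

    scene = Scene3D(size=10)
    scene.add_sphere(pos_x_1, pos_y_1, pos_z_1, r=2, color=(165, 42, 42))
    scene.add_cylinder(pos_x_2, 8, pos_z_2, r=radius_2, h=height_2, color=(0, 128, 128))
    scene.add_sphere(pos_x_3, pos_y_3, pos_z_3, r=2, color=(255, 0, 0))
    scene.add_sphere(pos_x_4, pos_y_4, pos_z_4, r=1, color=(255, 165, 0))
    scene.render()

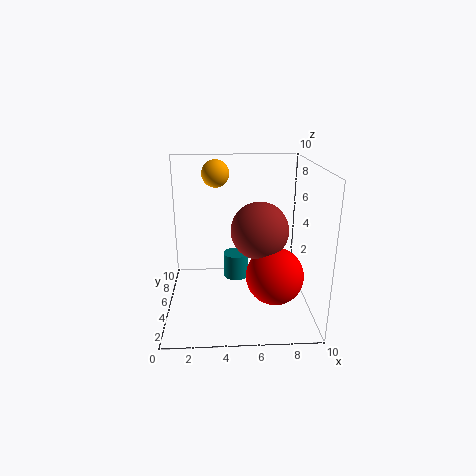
pos_x_1 = 6.5, pos_y_1 = 5, pos_z_1 = 5.5, pos_x_2 = 5, pos_z_2 = 0.5, radius_2 = 1, height_2 = 2, pos_x_3 = 7.5, pos_y_3 = 4, pos_z_3 = 2.5, pos_x_4 = 3.5, pos_y_4 = 7.5, pos_z_4 = 9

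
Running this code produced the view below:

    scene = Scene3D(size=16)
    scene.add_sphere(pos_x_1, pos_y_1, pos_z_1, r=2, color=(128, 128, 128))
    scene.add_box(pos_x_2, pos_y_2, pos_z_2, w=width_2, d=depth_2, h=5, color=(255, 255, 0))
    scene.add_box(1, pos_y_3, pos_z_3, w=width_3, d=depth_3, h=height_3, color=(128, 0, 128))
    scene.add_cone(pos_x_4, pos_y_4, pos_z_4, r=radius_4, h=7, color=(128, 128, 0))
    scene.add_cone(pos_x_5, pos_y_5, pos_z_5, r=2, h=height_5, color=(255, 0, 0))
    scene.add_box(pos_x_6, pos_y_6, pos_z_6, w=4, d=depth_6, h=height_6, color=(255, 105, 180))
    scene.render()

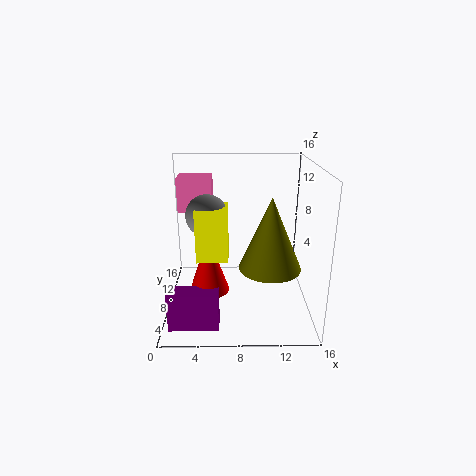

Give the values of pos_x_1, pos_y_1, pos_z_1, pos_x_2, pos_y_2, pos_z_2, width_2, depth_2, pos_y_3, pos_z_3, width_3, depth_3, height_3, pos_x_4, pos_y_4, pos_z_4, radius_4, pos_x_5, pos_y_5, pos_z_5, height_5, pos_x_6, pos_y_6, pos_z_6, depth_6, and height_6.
pos_x_1 = 5; pos_y_1 = 4; pos_z_1 = 12; pos_x_2 = 4; pos_y_2 = 2; pos_z_2 = 8; width_2 = 3; depth_2 = 3; pos_y_3 = 1; pos_z_3 = 1; width_3 = 5; depth_3 = 2; height_3 = 4; pos_x_4 = 11; pos_y_4 = 3; pos_z_4 = 7; radius_4 = 3; pos_x_5 = 5; pos_y_5 = 4; pos_z_5 = 4; height_5 = 6; pos_x_6 = 1; pos_y_6 = 11; pos_z_6 = 10; depth_6 = 3; height_6 = 4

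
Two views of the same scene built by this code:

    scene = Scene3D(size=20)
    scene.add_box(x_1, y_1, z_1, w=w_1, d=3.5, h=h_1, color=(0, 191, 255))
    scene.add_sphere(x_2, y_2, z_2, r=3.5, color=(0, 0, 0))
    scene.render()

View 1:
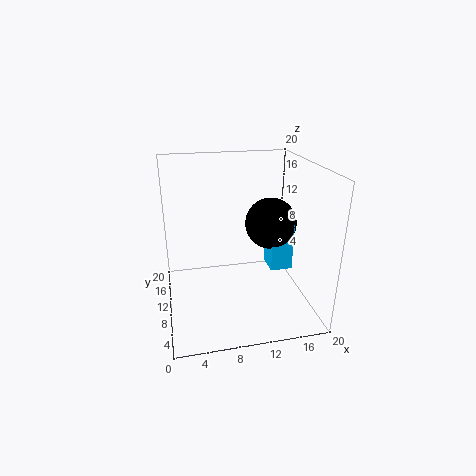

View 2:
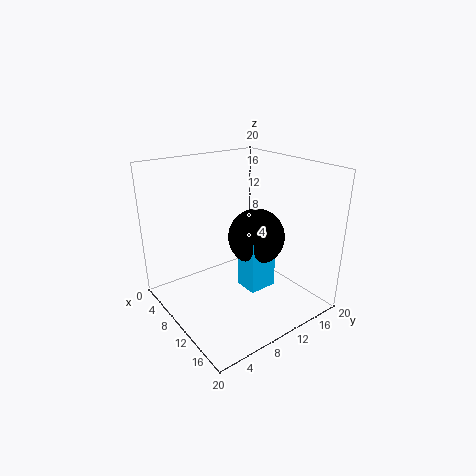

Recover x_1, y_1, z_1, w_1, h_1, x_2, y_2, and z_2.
x_1 = 14; y_1 = 7; z_1 = 6; w_1 = 3; h_1 = 6.5; x_2 = 14.5; y_2 = 9.5; z_2 = 12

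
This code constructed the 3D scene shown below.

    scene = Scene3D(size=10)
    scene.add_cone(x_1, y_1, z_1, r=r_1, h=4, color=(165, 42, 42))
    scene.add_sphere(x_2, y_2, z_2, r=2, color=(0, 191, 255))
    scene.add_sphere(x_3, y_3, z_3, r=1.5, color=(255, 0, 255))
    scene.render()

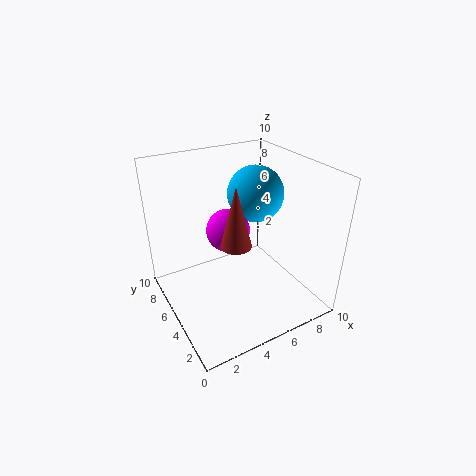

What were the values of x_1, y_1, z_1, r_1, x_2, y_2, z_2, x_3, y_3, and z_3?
x_1 = 4, y_1 = 3.5, z_1 = 5.5, r_1 = 1, x_2 = 7, y_2 = 6, z_2 = 7.5, x_3 = 4.5, y_3 = 5.5, z_3 = 5.5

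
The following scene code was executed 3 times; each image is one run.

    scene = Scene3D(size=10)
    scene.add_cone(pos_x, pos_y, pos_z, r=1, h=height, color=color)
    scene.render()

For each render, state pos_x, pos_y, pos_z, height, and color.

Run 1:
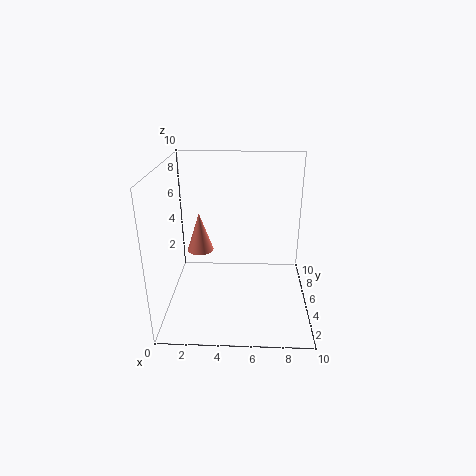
pos_x = 2, pos_y = 7, pos_z = 3, height = 3, color = 'salmon'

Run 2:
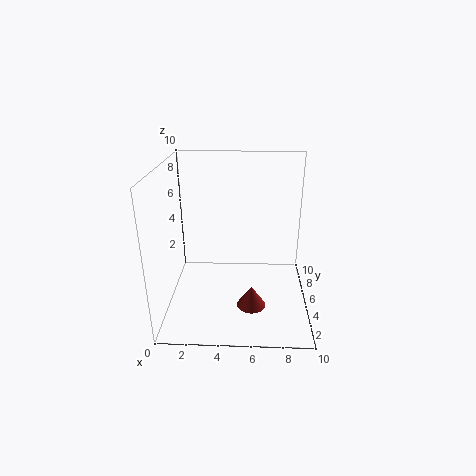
pos_x = 6, pos_y = 3.5, pos_z = 0.5, height = 1.5, color = 'brown'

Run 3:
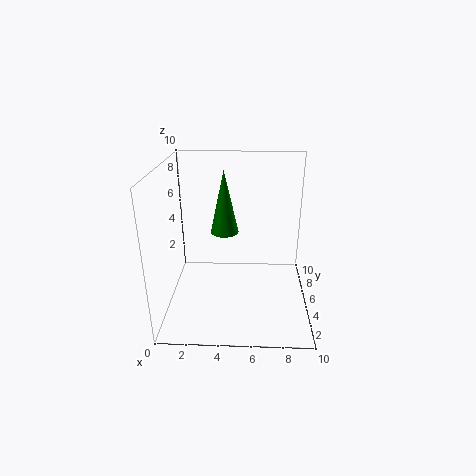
pos_x = 4, pos_y = 6, pos_z = 5, height = 4.5, color = 'green'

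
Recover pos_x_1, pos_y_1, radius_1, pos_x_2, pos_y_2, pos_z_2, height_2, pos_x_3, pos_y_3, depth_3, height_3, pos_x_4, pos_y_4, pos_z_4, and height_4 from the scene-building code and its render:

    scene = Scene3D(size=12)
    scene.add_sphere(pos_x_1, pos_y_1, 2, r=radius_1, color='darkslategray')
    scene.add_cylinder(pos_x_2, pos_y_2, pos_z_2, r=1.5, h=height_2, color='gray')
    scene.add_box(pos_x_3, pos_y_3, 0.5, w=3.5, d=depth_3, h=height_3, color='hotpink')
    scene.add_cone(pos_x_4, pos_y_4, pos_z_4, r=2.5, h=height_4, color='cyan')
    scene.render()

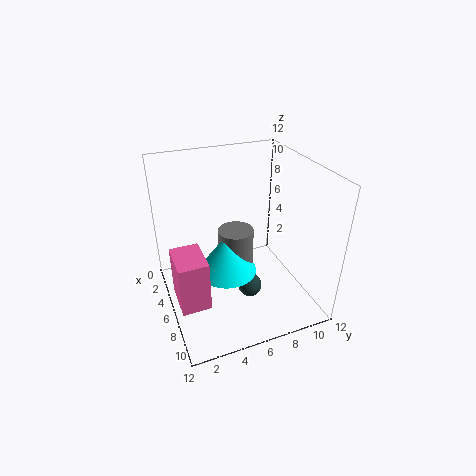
pos_x_1 = 7.5
pos_y_1 = 6.5
radius_1 = 1
pos_x_2 = 5.5
pos_y_2 = 6
pos_z_2 = 3
height_2 = 3.5
pos_x_3 = 4
pos_y_3 = 0.5
depth_3 = 2.5
height_3 = 4.5
pos_x_4 = 6
pos_y_4 = 5
pos_z_4 = 3
height_4 = 3.5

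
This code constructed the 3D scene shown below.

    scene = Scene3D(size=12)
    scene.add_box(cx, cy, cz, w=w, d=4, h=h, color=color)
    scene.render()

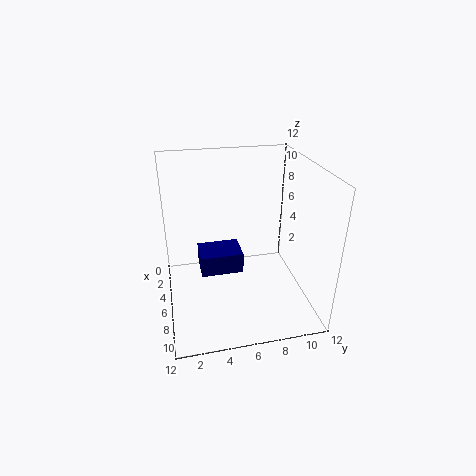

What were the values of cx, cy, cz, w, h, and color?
cx = 1, cy = 3, cz = 1, w = 3, h = 2, color = 'navy'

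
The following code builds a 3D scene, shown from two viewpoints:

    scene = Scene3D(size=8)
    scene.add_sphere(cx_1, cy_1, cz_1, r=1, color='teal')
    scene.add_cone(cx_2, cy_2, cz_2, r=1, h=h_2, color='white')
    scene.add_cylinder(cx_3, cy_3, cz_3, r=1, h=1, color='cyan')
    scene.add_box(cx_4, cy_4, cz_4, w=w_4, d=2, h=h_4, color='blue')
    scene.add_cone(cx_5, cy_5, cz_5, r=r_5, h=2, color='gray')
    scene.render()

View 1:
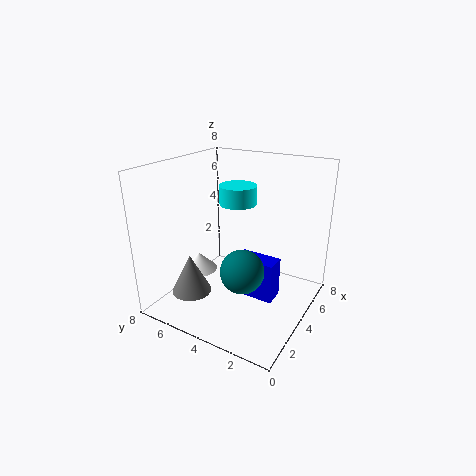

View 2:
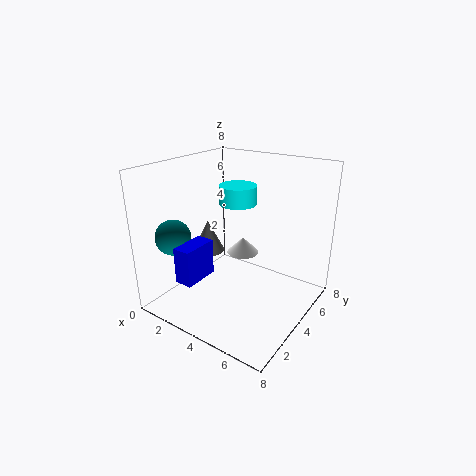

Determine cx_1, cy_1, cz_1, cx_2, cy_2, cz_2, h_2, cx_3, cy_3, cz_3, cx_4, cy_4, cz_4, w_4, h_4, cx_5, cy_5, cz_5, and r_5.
cx_1 = 1
cy_1 = 2
cz_1 = 4
cx_2 = 3
cy_2 = 6
cz_2 = 2
h_2 = 1
cx_3 = 4
cy_3 = 4
cz_3 = 6
cx_4 = 2
cy_4 = 1
cz_4 = 2
w_4 = 1
h_4 = 2
cx_5 = 1
cy_5 = 5
cz_5 = 2
r_5 = 1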